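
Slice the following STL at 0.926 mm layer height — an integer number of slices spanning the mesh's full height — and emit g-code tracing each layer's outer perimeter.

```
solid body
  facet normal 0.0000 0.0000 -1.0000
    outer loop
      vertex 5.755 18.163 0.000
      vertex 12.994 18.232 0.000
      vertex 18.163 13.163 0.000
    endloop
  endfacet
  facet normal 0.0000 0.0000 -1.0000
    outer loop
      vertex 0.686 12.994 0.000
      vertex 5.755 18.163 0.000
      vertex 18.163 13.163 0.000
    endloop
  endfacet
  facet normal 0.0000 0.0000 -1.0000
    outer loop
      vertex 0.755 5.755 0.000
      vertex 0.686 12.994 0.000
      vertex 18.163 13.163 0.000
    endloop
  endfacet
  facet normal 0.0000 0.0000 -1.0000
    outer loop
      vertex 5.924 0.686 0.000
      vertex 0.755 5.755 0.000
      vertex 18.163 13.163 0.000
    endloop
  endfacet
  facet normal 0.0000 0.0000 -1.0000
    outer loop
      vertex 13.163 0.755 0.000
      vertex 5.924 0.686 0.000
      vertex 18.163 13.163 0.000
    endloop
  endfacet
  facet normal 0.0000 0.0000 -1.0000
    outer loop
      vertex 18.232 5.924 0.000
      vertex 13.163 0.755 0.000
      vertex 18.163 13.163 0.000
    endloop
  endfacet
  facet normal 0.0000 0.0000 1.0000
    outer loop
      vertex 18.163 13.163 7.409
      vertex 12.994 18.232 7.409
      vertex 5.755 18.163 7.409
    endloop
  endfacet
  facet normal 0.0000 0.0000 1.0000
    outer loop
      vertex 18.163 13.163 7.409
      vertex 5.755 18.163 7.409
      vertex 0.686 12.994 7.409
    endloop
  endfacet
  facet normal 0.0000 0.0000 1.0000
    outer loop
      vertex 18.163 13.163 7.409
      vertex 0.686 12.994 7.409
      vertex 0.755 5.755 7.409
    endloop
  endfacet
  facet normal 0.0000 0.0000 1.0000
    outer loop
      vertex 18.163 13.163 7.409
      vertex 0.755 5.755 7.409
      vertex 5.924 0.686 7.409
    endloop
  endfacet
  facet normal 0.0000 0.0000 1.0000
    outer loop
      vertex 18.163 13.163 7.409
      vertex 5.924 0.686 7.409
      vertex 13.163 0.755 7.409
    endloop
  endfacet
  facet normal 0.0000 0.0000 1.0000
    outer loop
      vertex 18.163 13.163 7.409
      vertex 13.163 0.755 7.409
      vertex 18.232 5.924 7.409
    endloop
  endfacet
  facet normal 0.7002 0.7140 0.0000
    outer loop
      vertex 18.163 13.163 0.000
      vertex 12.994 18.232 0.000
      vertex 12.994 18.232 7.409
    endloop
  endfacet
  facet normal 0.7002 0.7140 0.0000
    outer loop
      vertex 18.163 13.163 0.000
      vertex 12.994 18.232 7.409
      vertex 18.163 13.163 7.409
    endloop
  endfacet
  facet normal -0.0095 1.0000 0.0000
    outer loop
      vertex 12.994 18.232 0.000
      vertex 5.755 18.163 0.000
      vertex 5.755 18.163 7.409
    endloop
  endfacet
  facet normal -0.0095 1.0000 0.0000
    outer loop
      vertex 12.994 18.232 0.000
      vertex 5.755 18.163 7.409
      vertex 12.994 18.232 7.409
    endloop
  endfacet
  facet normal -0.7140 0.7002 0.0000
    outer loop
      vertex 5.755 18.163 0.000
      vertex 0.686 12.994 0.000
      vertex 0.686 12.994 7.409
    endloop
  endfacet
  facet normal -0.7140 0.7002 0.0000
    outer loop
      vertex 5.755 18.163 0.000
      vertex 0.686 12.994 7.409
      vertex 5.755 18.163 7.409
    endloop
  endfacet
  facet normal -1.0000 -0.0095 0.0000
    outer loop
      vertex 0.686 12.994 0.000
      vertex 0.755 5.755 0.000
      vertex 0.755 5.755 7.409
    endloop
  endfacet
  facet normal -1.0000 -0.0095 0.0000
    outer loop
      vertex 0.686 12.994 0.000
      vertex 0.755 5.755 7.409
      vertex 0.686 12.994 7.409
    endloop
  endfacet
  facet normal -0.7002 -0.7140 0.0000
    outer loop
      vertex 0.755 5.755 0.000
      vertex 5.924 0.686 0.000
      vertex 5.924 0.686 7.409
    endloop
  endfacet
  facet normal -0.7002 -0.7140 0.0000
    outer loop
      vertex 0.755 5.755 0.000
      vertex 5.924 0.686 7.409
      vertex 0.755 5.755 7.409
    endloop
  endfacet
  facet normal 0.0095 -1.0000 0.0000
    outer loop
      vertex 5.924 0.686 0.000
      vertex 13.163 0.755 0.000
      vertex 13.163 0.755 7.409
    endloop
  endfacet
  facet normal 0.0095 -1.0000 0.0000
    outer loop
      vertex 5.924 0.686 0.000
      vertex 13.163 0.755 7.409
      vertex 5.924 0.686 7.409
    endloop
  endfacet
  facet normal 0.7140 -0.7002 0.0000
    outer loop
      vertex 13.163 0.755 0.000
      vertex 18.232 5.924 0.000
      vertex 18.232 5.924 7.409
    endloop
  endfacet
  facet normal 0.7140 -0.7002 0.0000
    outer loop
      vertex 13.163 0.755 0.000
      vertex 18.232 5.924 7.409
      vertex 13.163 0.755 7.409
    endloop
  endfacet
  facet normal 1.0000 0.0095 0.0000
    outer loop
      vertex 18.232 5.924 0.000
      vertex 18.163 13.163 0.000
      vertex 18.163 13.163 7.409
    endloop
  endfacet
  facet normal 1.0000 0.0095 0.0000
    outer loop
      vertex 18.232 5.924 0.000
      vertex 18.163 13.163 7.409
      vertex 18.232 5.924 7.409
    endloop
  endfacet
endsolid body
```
; perimeter-only toolpath
G21 ; units = mm
G90 ; absolute positioning
G28 ; home
; layer 1
G0 Z0.926
G0 X18.163 Y13.163
G1 X12.994 Y18.232
G1 X5.755 Y18.163
G1 X0.686 Y12.994
G1 X0.755 Y5.755
G1 X5.924 Y0.686
G1 X13.163 Y0.755
G1 X18.232 Y5.924
G1 X18.163 Y13.163
; layer 2
G0 Z1.852
G0 X18.163 Y13.163
G1 X12.994 Y18.232
G1 X5.755 Y18.163
G1 X0.686 Y12.994
G1 X0.755 Y5.755
G1 X5.924 Y0.686
G1 X13.163 Y0.755
G1 X18.232 Y5.924
G1 X18.163 Y13.163
; layer 3
G0 Z2.778
G0 X18.163 Y13.163
G1 X12.994 Y18.232
G1 X5.755 Y18.163
G1 X0.686 Y12.994
G1 X0.755 Y5.755
G1 X5.924 Y0.686
G1 X13.163 Y0.755
G1 X18.232 Y5.924
G1 X18.163 Y13.163
; layer 4
G0 Z3.704
G0 X18.163 Y13.163
G1 X12.994 Y18.232
G1 X5.755 Y18.163
G1 X0.686 Y12.994
G1 X0.755 Y5.755
G1 X5.924 Y0.686
G1 X13.163 Y0.755
G1 X18.232 Y5.924
G1 X18.163 Y13.163
; layer 5
G0 Z4.631
G0 X18.163 Y13.163
G1 X12.994 Y18.232
G1 X5.755 Y18.163
G1 X0.686 Y12.994
G1 X0.755 Y5.755
G1 X5.924 Y0.686
G1 X13.163 Y0.755
G1 X18.232 Y5.924
G1 X18.163 Y13.163
; layer 6
G0 Z5.557
G0 X18.163 Y13.163
G1 X12.994 Y18.232
G1 X5.755 Y18.163
G1 X0.686 Y12.994
G1 X0.755 Y5.755
G1 X5.924 Y0.686
G1 X13.163 Y0.755
G1 X18.232 Y5.924
G1 X18.163 Y13.163
; layer 7
G0 Z6.483
G0 X18.163 Y13.163
G1 X12.994 Y18.232
G1 X5.755 Y18.163
G1 X0.686 Y12.994
G1 X0.755 Y5.755
G1 X5.924 Y0.686
G1 X13.163 Y0.755
G1 X18.232 Y5.924
G1 X18.163 Y13.163
; layer 8
G0 Z7.409
G0 X18.163 Y13.163
G1 X12.994 Y18.232
G1 X5.755 Y18.163
G1 X0.686 Y12.994
G1 X0.755 Y5.755
G1 X5.924 Y0.686
G1 X13.163 Y0.755
G1 X18.232 Y5.924
G1 X18.163 Y13.163
M2 ; end

The solid is a regular 8-sided prism (a cylinder approximated with 8 flat sides), circumscribed radius ≈ 9.46 mm, height ≈ 7.41 mm. Slicing at Δz = 0.926 mm — 8 equal slices spanning the solid's height, so layer i sits at z = i·h/8 — gives 8 non-empty perimeters. Each is a 8-segment closed polygon; G0 lifts to the layer z and rapids to the start vertex, then G1 traces the edges.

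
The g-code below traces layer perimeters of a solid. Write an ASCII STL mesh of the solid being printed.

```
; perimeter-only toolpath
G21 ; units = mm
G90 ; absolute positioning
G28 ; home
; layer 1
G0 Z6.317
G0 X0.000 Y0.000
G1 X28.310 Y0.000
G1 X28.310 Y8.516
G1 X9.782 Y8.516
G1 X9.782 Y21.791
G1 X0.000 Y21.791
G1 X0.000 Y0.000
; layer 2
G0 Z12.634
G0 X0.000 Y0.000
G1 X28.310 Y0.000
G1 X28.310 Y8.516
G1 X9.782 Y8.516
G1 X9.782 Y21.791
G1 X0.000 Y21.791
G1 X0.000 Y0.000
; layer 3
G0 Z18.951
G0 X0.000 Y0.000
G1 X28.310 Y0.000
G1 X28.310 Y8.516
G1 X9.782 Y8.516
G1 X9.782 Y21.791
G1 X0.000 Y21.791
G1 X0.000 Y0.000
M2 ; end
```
solid part
  facet normal 0.0000 0.0000 -1.0000
    outer loop
      vertex 28.310 8.516 0.000
      vertex 28.310 0.000 0.000
      vertex 0.000 0.000 0.000
    endloop
  endfacet
  facet normal 0.0000 0.0000 -1.0000
    outer loop
      vertex 9.782 8.516 0.000
      vertex 28.310 8.516 0.000
      vertex 0.000 0.000 0.000
    endloop
  endfacet
  facet normal 0.0000 0.0000 -1.0000
    outer loop
      vertex 9.782 21.791 0.000
      vertex 9.782 8.516 0.000
      vertex 0.000 0.000 0.000
    endloop
  endfacet
  facet normal 0.0000 0.0000 -1.0000
    outer loop
      vertex 0.000 21.791 0.000
      vertex 9.782 21.791 0.000
      vertex 0.000 0.000 0.000
    endloop
  endfacet
  facet normal 0.0000 0.0000 1.0000
    outer loop
      vertex 0.000 0.000 18.951
      vertex 28.310 0.000 18.951
      vertex 28.310 8.516 18.951
    endloop
  endfacet
  facet normal 0.0000 0.0000 1.0000
    outer loop
      vertex 0.000 0.000 18.951
      vertex 28.310 8.516 18.951
      vertex 9.782 8.516 18.951
    endloop
  endfacet
  facet normal 0.0000 0.0000 1.0000
    outer loop
      vertex 0.000 0.000 18.951
      vertex 9.782 8.516 18.951
      vertex 9.782 21.791 18.951
    endloop
  endfacet
  facet normal 0.0000 0.0000 1.0000
    outer loop
      vertex 0.000 0.000 18.951
      vertex 9.782 21.791 18.951
      vertex 0.000 21.791 18.951
    endloop
  endfacet
  facet normal 0.0000 -1.0000 0.0000
    outer loop
      vertex 0.000 0.000 0.000
      vertex 28.310 0.000 0.000
      vertex 28.310 0.000 18.951
    endloop
  endfacet
  facet normal 0.0000 -1.0000 0.0000
    outer loop
      vertex 0.000 0.000 0.000
      vertex 28.310 0.000 18.951
      vertex 0.000 0.000 18.951
    endloop
  endfacet
  facet normal 1.0000 0.0000 0.0000
    outer loop
      vertex 28.310 0.000 0.000
      vertex 28.310 8.516 0.000
      vertex 28.310 8.516 18.951
    endloop
  endfacet
  facet normal 1.0000 0.0000 0.0000
    outer loop
      vertex 28.310 0.000 0.000
      vertex 28.310 8.516 18.951
      vertex 28.310 0.000 18.951
    endloop
  endfacet
  facet normal 0.0000 1.0000 0.0000
    outer loop
      vertex 28.310 8.516 0.000
      vertex 9.782 8.516 0.000
      vertex 9.782 8.516 18.951
    endloop
  endfacet
  facet normal 0.0000 1.0000 0.0000
    outer loop
      vertex 28.310 8.516 0.000
      vertex 9.782 8.516 18.951
      vertex 28.310 8.516 18.951
    endloop
  endfacet
  facet normal 1.0000 0.0000 0.0000
    outer loop
      vertex 9.782 8.516 0.000
      vertex 9.782 21.791 0.000
      vertex 9.782 21.791 18.951
    endloop
  endfacet
  facet normal 1.0000 0.0000 0.0000
    outer loop
      vertex 9.782 8.516 0.000
      vertex 9.782 21.791 18.951
      vertex 9.782 8.516 18.951
    endloop
  endfacet
  facet normal 0.0000 1.0000 0.0000
    outer loop
      vertex 9.782 21.791 0.000
      vertex 0.000 21.791 0.000
      vertex 0.000 21.791 18.951
    endloop
  endfacet
  facet normal 0.0000 1.0000 0.0000
    outer loop
      vertex 9.782 21.791 0.000
      vertex 0.000 21.791 18.951
      vertex 9.782 21.791 18.951
    endloop
  endfacet
  facet normal -1.0000 0.0000 0.0000
    outer loop
      vertex 0.000 21.791 0.000
      vertex 0.000 0.000 0.000
      vertex 0.000 0.000 18.951
    endloop
  endfacet
  facet normal -1.0000 0.0000 0.0000
    outer loop
      vertex 0.000 21.791 0.000
      vertex 0.000 0.000 18.951
      vertex 0.000 21.791 18.951
    endloop
  endfacet
endsolid part

The G0 Z moves step by Δz≈6.317 mm. Every layer's G1 loop is the same polygon, so the solid is a straight extrusion of it from z=0 to z≈19. Closing with flat bottom and top caps and triangulating gives 20 facets — an L-shaped prism: outer 28.3 × 21.8 mm, arm thicknesses ≈ 8.52 mm (horizontal) and 9.78 mm (vertical), extruded 19 mm in z.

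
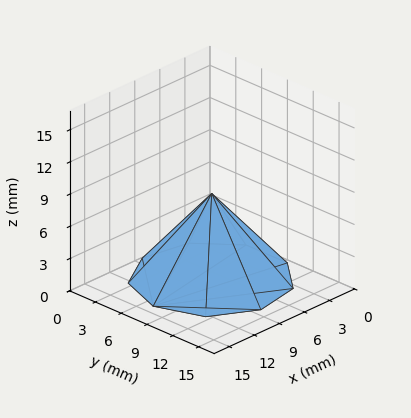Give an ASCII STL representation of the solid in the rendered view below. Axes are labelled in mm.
Reading the render: the shape is a regular 9-sided pyramid, base circumscribed radius ≈ 7 mm, apex at z ≈ 8 mm (dimensions read to the nearest mm from the axis ticks). For the STL, each face is triangulated and given an outward normal.

solid part
  facet normal 0.0000 0.0000 -1.0000
    outer loop
      vertex 8.216 13.894 0.000
      vertex 12.362 11.500 0.000
      vertex 14.000 7.000 0.000
    endloop
  endfacet
  facet normal 0.0000 0.0000 -1.0000
    outer loop
      vertex 3.500 13.062 0.000
      vertex 8.216 13.894 0.000
      vertex 14.000 7.000 0.000
    endloop
  endfacet
  facet normal 0.0000 0.0000 -1.0000
    outer loop
      vertex 0.422 9.394 0.000
      vertex 3.500 13.062 0.000
      vertex 14.000 7.000 0.000
    endloop
  endfacet
  facet normal 0.0000 0.0000 -1.0000
    outer loop
      vertex 0.422 4.606 0.000
      vertex 0.422 9.394 0.000
      vertex 14.000 7.000 0.000
    endloop
  endfacet
  facet normal 0.0000 0.0000 -1.0000
    outer loop
      vertex 3.500 0.938 0.000
      vertex 0.422 4.606 0.000
      vertex 14.000 7.000 0.000
    endloop
  endfacet
  facet normal 0.0000 0.0000 -1.0000
    outer loop
      vertex 8.216 0.106 0.000
      vertex 3.500 0.938 0.000
      vertex 14.000 7.000 0.000
    endloop
  endfacet
  facet normal 0.0000 0.0000 -1.0000
    outer loop
      vertex 12.362 2.500 0.000
      vertex 8.216 0.106 0.000
      vertex 14.000 7.000 0.000
    endloop
  endfacet
  facet normal 0.7258 0.2642 0.6351
    outer loop
      vertex 14.000 7.000 0.000
      vertex 12.362 11.500 0.000
      vertex 7.000 7.000 8.000
    endloop
  endfacet
  facet normal 0.3862 0.6689 0.6351
    outer loop
      vertex 12.362 11.500 0.000
      vertex 8.216 13.894 0.000
      vertex 7.000 7.000 8.000
    endloop
  endfacet
  facet normal -0.1342 0.7607 0.6351
    outer loop
      vertex 8.216 13.894 0.000
      vertex 3.500 13.062 0.000
      vertex 7.000 7.000 8.000
    endloop
  endfacet
  facet normal -0.5917 0.4965 0.6351
    outer loop
      vertex 3.500 13.062 0.000
      vertex 0.422 9.394 0.000
      vertex 7.000 7.000 8.000
    endloop
  endfacet
  facet normal -0.7724 0.0000 0.6351
    outer loop
      vertex 0.422 9.394 0.000
      vertex 0.422 4.606 0.000
      vertex 7.000 7.000 8.000
    endloop
  endfacet
  facet normal -0.5917 -0.4965 0.6351
    outer loop
      vertex 0.422 4.606 0.000
      vertex 3.500 0.938 0.000
      vertex 7.000 7.000 8.000
    endloop
  endfacet
  facet normal -0.1342 -0.7607 0.6351
    outer loop
      vertex 3.500 0.938 0.000
      vertex 8.216 0.106 0.000
      vertex 7.000 7.000 8.000
    endloop
  endfacet
  facet normal 0.3862 -0.6689 0.6351
    outer loop
      vertex 8.216 0.106 0.000
      vertex 12.362 2.500 0.000
      vertex 7.000 7.000 8.000
    endloop
  endfacet
  facet normal 0.7258 -0.2642 0.6351
    outer loop
      vertex 12.362 2.500 0.000
      vertex 14.000 7.000 0.000
      vertex 7.000 7.000 8.000
    endloop
  endfacet
endsolid part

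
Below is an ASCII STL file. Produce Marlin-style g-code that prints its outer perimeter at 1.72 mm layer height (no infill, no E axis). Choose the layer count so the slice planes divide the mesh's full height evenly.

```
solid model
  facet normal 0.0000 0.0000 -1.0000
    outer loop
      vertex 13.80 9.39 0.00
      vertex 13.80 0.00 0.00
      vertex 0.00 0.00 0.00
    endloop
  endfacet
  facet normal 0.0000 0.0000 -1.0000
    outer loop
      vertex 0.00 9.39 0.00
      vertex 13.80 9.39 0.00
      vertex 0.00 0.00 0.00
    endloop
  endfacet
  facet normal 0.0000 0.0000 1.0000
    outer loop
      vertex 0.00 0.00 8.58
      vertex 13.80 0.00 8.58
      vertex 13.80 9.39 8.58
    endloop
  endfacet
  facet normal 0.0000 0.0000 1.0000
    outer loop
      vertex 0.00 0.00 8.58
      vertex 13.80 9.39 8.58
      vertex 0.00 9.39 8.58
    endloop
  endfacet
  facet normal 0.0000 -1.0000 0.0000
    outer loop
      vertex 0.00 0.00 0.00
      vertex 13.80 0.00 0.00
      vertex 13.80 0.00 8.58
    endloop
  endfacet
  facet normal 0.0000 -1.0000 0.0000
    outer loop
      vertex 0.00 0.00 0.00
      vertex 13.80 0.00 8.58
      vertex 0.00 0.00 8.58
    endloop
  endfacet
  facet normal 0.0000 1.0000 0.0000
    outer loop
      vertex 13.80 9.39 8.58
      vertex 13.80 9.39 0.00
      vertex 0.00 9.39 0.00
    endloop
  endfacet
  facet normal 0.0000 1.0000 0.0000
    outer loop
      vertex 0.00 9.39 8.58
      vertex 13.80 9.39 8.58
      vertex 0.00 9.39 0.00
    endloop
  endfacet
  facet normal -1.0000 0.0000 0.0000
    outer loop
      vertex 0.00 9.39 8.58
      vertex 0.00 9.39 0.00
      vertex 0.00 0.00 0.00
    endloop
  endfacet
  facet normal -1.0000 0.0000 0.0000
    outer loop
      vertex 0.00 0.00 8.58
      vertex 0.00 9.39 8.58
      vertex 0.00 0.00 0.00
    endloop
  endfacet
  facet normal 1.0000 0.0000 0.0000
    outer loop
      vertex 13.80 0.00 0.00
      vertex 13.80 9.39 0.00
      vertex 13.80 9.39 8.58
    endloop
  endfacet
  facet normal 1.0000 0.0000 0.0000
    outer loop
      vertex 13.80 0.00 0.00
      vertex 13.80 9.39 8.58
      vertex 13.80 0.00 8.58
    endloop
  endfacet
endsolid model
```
; perimeter-only toolpath
G21 ; units = mm
G90 ; absolute positioning
G28 ; home
; layer 1
G0 Z1.72
G0 X0.00 Y0.00
G1 X13.80 Y0.00
G1 X13.80 Y9.39
G1 X0.00 Y9.39
G1 X0.00 Y0.00
; layer 2
G0 Z3.43
G0 X0.00 Y0.00
G1 X13.80 Y0.00
G1 X13.80 Y9.39
G1 X0.00 Y9.39
G1 X0.00 Y0.00
; layer 3
G0 Z5.15
G0 X0.00 Y0.00
G1 X13.80 Y0.00
G1 X13.80 Y9.39
G1 X0.00 Y9.39
G1 X0.00 Y0.00
; layer 4
G0 Z6.86
G0 X0.00 Y0.00
G1 X13.80 Y0.00
G1 X13.80 Y9.39
G1 X0.00 Y9.39
G1 X0.00 Y0.00
; layer 5
G0 Z8.58
G0 X0.00 Y0.00
G1 X13.80 Y0.00
G1 X13.80 Y9.39
G1 X0.00 Y9.39
G1 X0.00 Y0.00
M2 ; end

The solid is a rectangular box, roughly 13.8 × 9.39 mm footprint and 8.58 mm tall. Slicing at Δz = 1.72 mm — 5 equal slices spanning the solid's height, so layer i sits at z = i·h/5 — gives 5 non-empty perimeters. Each is a 4-segment closed polygon; G0 lifts to the layer z and rapids to the start vertex, then G1 traces the edges.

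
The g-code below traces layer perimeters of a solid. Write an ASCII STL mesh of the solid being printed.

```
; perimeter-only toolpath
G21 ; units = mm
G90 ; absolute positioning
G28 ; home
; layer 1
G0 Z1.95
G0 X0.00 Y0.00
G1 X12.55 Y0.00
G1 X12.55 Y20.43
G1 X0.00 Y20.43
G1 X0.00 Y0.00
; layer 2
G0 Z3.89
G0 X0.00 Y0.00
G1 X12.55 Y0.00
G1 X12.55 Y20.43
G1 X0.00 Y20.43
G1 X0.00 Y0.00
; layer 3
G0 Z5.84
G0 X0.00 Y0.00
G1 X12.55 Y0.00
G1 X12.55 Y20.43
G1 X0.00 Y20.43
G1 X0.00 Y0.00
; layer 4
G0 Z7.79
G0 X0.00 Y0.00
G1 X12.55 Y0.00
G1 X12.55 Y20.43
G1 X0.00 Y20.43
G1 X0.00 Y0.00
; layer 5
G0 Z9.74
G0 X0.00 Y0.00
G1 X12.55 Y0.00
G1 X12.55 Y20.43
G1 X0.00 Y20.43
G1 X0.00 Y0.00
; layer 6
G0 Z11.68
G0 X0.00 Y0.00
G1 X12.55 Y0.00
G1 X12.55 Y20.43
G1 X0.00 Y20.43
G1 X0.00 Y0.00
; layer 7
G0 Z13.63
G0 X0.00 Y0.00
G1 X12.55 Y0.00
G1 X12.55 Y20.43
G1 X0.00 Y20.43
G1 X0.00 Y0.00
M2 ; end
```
solid part
  facet normal 0.0000 0.0000 -1.0000
    outer loop
      vertex 12.55 20.43 0.00
      vertex 12.55 0.00 0.00
      vertex 0.00 0.00 0.00
    endloop
  endfacet
  facet normal 0.0000 0.0000 -1.0000
    outer loop
      vertex 0.00 20.43 0.00
      vertex 12.55 20.43 0.00
      vertex 0.00 0.00 0.00
    endloop
  endfacet
  facet normal 0.0000 0.0000 1.0000
    outer loop
      vertex 0.00 0.00 13.63
      vertex 12.55 0.00 13.63
      vertex 12.55 20.43 13.63
    endloop
  endfacet
  facet normal 0.0000 0.0000 1.0000
    outer loop
      vertex 0.00 0.00 13.63
      vertex 12.55 20.43 13.63
      vertex 0.00 20.43 13.63
    endloop
  endfacet
  facet normal 0.0000 -1.0000 0.0000
    outer loop
      vertex 0.00 0.00 0.00
      vertex 12.55 0.00 0.00
      vertex 12.55 0.00 13.63
    endloop
  endfacet
  facet normal 0.0000 -1.0000 0.0000
    outer loop
      vertex 0.00 0.00 0.00
      vertex 12.55 0.00 13.63
      vertex 0.00 0.00 13.63
    endloop
  endfacet
  facet normal 0.0000 1.0000 0.0000
    outer loop
      vertex 12.55 20.43 13.63
      vertex 12.55 20.43 0.00
      vertex 0.00 20.43 0.00
    endloop
  endfacet
  facet normal 0.0000 1.0000 0.0000
    outer loop
      vertex 0.00 20.43 13.63
      vertex 12.55 20.43 13.63
      vertex 0.00 20.43 0.00
    endloop
  endfacet
  facet normal -1.0000 0.0000 0.0000
    outer loop
      vertex 0.00 20.43 13.63
      vertex 0.00 20.43 0.00
      vertex 0.00 0.00 0.00
    endloop
  endfacet
  facet normal -1.0000 0.0000 0.0000
    outer loop
      vertex 0.00 0.00 13.63
      vertex 0.00 20.43 13.63
      vertex 0.00 0.00 0.00
    endloop
  endfacet
  facet normal 1.0000 0.0000 0.0000
    outer loop
      vertex 12.55 0.00 0.00
      vertex 12.55 20.43 0.00
      vertex 12.55 20.43 13.63
    endloop
  endfacet
  facet normal 1.0000 0.0000 0.0000
    outer loop
      vertex 12.55 0.00 0.00
      vertex 12.55 20.43 13.63
      vertex 12.55 0.00 13.63
    endloop
  endfacet
endsolid part

The G0 Z moves step by Δz≈1.95 mm. Every layer's G1 loop is the same polygon, so the solid is a straight extrusion of it from z=0 to z≈13.6. Closing with flat bottom and top caps and triangulating gives 12 facets — a rectangular box, roughly 12.6 × 20.4 mm footprint and 13.6 mm tall.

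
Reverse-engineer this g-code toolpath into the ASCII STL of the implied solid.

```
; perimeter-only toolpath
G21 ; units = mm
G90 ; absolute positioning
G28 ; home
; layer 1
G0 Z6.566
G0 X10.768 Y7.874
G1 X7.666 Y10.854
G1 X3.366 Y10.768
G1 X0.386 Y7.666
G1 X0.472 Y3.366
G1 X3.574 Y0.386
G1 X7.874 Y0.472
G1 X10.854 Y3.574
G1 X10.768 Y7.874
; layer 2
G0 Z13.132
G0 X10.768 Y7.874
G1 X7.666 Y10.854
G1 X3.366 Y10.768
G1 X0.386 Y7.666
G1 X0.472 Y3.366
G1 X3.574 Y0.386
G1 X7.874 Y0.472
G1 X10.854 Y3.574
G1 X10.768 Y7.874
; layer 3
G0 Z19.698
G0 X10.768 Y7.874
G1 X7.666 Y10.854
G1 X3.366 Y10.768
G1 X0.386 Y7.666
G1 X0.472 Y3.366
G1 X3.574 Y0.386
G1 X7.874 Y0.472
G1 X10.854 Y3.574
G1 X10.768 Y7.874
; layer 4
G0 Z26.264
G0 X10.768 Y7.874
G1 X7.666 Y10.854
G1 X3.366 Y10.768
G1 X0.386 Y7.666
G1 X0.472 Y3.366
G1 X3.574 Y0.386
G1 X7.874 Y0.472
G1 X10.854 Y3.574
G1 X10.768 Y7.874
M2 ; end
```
solid part
  facet normal 0.0000 0.0000 -1.0000
    outer loop
      vertex 3.366 10.768 0.000
      vertex 7.666 10.854 0.000
      vertex 10.768 7.874 0.000
    endloop
  endfacet
  facet normal 0.0000 0.0000 -1.0000
    outer loop
      vertex 0.386 7.666 0.000
      vertex 3.366 10.768 0.000
      vertex 10.768 7.874 0.000
    endloop
  endfacet
  facet normal 0.0000 0.0000 -1.0000
    outer loop
      vertex 0.472 3.366 0.000
      vertex 0.386 7.666 0.000
      vertex 10.768 7.874 0.000
    endloop
  endfacet
  facet normal 0.0000 0.0000 -1.0000
    outer loop
      vertex 3.574 0.386 0.000
      vertex 0.472 3.366 0.000
      vertex 10.768 7.874 0.000
    endloop
  endfacet
  facet normal 0.0000 0.0000 -1.0000
    outer loop
      vertex 7.874 0.472 0.000
      vertex 3.574 0.386 0.000
      vertex 10.768 7.874 0.000
    endloop
  endfacet
  facet normal 0.0000 0.0000 -1.0000
    outer loop
      vertex 10.854 3.574 0.000
      vertex 7.874 0.472 0.000
      vertex 10.768 7.874 0.000
    endloop
  endfacet
  facet normal 0.0000 0.0000 1.0000
    outer loop
      vertex 10.768 7.874 26.264
      vertex 7.666 10.854 26.264
      vertex 3.366 10.768 26.264
    endloop
  endfacet
  facet normal 0.0000 0.0000 1.0000
    outer loop
      vertex 10.768 7.874 26.264
      vertex 3.366 10.768 26.264
      vertex 0.386 7.666 26.264
    endloop
  endfacet
  facet normal 0.0000 0.0000 1.0000
    outer loop
      vertex 10.768 7.874 26.264
      vertex 0.386 7.666 26.264
      vertex 0.472 3.366 26.264
    endloop
  endfacet
  facet normal 0.0000 0.0000 1.0000
    outer loop
      vertex 10.768 7.874 26.264
      vertex 0.472 3.366 26.264
      vertex 3.574 0.386 26.264
    endloop
  endfacet
  facet normal 0.0000 0.0000 1.0000
    outer loop
      vertex 10.768 7.874 26.264
      vertex 3.574 0.386 26.264
      vertex 7.874 0.472 26.264
    endloop
  endfacet
  facet normal 0.0000 0.0000 1.0000
    outer loop
      vertex 10.768 7.874 26.264
      vertex 7.874 0.472 26.264
      vertex 10.854 3.574 26.264
    endloop
  endfacet
  facet normal 0.6928 0.7211 0.0000
    outer loop
      vertex 10.768 7.874 0.000
      vertex 7.666 10.854 0.000
      vertex 7.666 10.854 26.264
    endloop
  endfacet
  facet normal 0.6928 0.7211 0.0000
    outer loop
      vertex 10.768 7.874 0.000
      vertex 7.666 10.854 26.264
      vertex 10.768 7.874 26.264
    endloop
  endfacet
  facet normal -0.0200 0.9998 0.0000
    outer loop
      vertex 7.666 10.854 0.000
      vertex 3.366 10.768 0.000
      vertex 3.366 10.768 26.264
    endloop
  endfacet
  facet normal -0.0200 0.9998 0.0000
    outer loop
      vertex 7.666 10.854 0.000
      vertex 3.366 10.768 26.264
      vertex 7.666 10.854 26.264
    endloop
  endfacet
  facet normal -0.7211 0.6928 0.0000
    outer loop
      vertex 3.366 10.768 0.000
      vertex 0.386 7.666 0.000
      vertex 0.386 7.666 26.264
    endloop
  endfacet
  facet normal -0.7211 0.6928 0.0000
    outer loop
      vertex 3.366 10.768 0.000
      vertex 0.386 7.666 26.264
      vertex 3.366 10.768 26.264
    endloop
  endfacet
  facet normal -0.9998 -0.0200 0.0000
    outer loop
      vertex 0.386 7.666 0.000
      vertex 0.472 3.366 0.000
      vertex 0.472 3.366 26.264
    endloop
  endfacet
  facet normal -0.9998 -0.0200 0.0000
    outer loop
      vertex 0.386 7.666 0.000
      vertex 0.472 3.366 26.264
      vertex 0.386 7.666 26.264
    endloop
  endfacet
  facet normal -0.6928 -0.7211 0.0000
    outer loop
      vertex 0.472 3.366 0.000
      vertex 3.574 0.386 0.000
      vertex 3.574 0.386 26.264
    endloop
  endfacet
  facet normal -0.6928 -0.7211 0.0000
    outer loop
      vertex 0.472 3.366 0.000
      vertex 3.574 0.386 26.264
      vertex 0.472 3.366 26.264
    endloop
  endfacet
  facet normal 0.0200 -0.9998 0.0000
    outer loop
      vertex 3.574 0.386 0.000
      vertex 7.874 0.472 0.000
      vertex 7.874 0.472 26.264
    endloop
  endfacet
  facet normal 0.0200 -0.9998 0.0000
    outer loop
      vertex 3.574 0.386 0.000
      vertex 7.874 0.472 26.264
      vertex 3.574 0.386 26.264
    endloop
  endfacet
  facet normal 0.7211 -0.6928 0.0000
    outer loop
      vertex 7.874 0.472 0.000
      vertex 10.854 3.574 0.000
      vertex 10.854 3.574 26.264
    endloop
  endfacet
  facet normal 0.7211 -0.6928 0.0000
    outer loop
      vertex 7.874 0.472 0.000
      vertex 10.854 3.574 26.264
      vertex 7.874 0.472 26.264
    endloop
  endfacet
  facet normal 0.9998 0.0200 0.0000
    outer loop
      vertex 10.854 3.574 0.000
      vertex 10.768 7.874 0.000
      vertex 10.768 7.874 26.264
    endloop
  endfacet
  facet normal 0.9998 0.0200 0.0000
    outer loop
      vertex 10.854 3.574 0.000
      vertex 10.768 7.874 26.264
      vertex 10.854 3.574 26.264
    endloop
  endfacet
endsolid part

The G0 Z moves step by Δz≈6.566 mm. Every layer's G1 loop is the same polygon, so the solid is a straight extrusion of it from z=0 to z≈26.3. Closing with flat bottom and top caps and triangulating gives 28 facets — a regular 8-sided prism (a cylinder approximated with 8 flat sides), circumscribed radius ≈ 5.62 mm, height ≈ 26.3 mm.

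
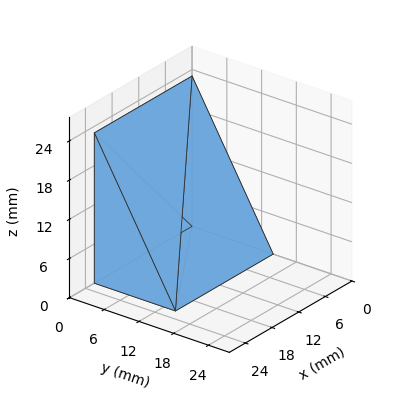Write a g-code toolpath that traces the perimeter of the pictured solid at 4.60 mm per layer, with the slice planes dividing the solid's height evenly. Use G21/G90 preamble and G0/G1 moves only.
Reading the render: the shape is a wedge (ramp): 22 × 14 mm base, rising to 23 mm along the y=0 edge and sloping linearly to z=0 at y=14 (dimensions read to the nearest mm from the axis ticks). For the g-code, the solid's height is divided into equal slices at the stated Δz and each level perimeter traced with G1 moves after a G0 lift.

; perimeter-only toolpath
G21 ; units = mm
G90 ; absolute positioning
G28 ; home
; layer 1
G0 Z4.60
G0 X0.00 Y0.00
G1 X22.00 Y0.00
G1 X22.00 Y11.20
G1 X0.00 Y11.20
G1 X0.00 Y0.00
; layer 2
G0 Z9.20
G0 X0.00 Y0.00
G1 X22.00 Y0.00
G1 X22.00 Y8.40
G1 X0.00 Y8.40
G1 X0.00 Y0.00
; layer 3
G0 Z13.80
G0 X0.00 Y0.00
G1 X22.00 Y0.00
G1 X22.00 Y5.60
G1 X0.00 Y5.60
G1 X0.00 Y0.00
; layer 4
G0 Z18.40
G0 X0.00 Y0.00
G1 X22.00 Y0.00
G1 X22.00 Y2.80
G1 X0.00 Y2.80
G1 X0.00 Y0.00
M2 ; end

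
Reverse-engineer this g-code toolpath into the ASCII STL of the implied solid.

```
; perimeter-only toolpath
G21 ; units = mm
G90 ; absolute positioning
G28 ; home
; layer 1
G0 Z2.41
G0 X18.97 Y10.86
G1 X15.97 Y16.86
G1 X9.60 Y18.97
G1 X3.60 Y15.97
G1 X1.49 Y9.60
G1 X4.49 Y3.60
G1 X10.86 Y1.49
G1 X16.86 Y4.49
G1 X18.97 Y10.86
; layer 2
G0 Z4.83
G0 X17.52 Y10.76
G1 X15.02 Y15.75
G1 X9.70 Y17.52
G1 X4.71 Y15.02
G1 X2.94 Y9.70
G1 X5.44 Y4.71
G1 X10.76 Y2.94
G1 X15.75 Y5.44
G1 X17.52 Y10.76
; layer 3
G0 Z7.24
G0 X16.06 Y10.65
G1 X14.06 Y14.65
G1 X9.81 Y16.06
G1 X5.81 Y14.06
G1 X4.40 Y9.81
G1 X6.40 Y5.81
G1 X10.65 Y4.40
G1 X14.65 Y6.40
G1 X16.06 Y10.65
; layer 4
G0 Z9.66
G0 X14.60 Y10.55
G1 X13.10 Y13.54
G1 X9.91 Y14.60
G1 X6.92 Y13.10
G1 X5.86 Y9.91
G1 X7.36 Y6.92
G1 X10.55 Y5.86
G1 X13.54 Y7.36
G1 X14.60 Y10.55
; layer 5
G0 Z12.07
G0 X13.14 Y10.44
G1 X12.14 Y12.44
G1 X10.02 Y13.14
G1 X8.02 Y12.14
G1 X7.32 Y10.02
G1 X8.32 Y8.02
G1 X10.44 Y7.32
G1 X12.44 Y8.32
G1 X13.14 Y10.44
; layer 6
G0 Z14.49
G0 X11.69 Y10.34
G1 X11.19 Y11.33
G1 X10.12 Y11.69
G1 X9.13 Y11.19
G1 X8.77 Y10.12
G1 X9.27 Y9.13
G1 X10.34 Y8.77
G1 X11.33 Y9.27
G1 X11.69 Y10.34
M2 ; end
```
solid part
  facet normal 0.0000 0.0000 -1.0000
    outer loop
      vertex 9.49 20.43 0.00
      vertex 16.93 17.96 0.00
      vertex 20.43 10.97 0.00
    endloop
  endfacet
  facet normal 0.0000 0.0000 -1.0000
    outer loop
      vertex 2.50 16.93 0.00
      vertex 9.49 20.43 0.00
      vertex 20.43 10.97 0.00
    endloop
  endfacet
  facet normal 0.0000 0.0000 -1.0000
    outer loop
      vertex 0.03 9.49 0.00
      vertex 2.50 16.93 0.00
      vertex 20.43 10.97 0.00
    endloop
  endfacet
  facet normal 0.0000 0.0000 -1.0000
    outer loop
      vertex 3.53 2.50 0.00
      vertex 0.03 9.49 0.00
      vertex 20.43 10.97 0.00
    endloop
  endfacet
  facet normal 0.0000 0.0000 -1.0000
    outer loop
      vertex 10.97 0.03 0.00
      vertex 3.53 2.50 0.00
      vertex 20.43 10.97 0.00
    endloop
  endfacet
  facet normal 0.0000 0.0000 -1.0000
    outer loop
      vertex 17.96 3.53 0.00
      vertex 10.97 0.03 0.00
      vertex 20.43 10.97 0.00
    endloop
  endfacet
  facet normal 0.7804 0.3908 0.4881
    outer loop
      vertex 20.43 10.97 0.00
      vertex 16.93 17.96 0.00
      vertex 10.23 10.23 16.90
    endloop
  endfacet
  facet normal 0.2750 0.8284 0.4879
    outer loop
      vertex 16.93 17.96 0.00
      vertex 9.49 20.43 0.00
      vertex 10.23 10.23 16.90
    endloop
  endfacet
  facet normal -0.3908 0.7804 0.4881
    outer loop
      vertex 9.49 20.43 0.00
      vertex 2.50 16.93 0.00
      vertex 10.23 10.23 16.90
    endloop
  endfacet
  facet normal -0.8284 0.2750 0.4879
    outer loop
      vertex 2.50 16.93 0.00
      vertex 0.03 9.49 0.00
      vertex 10.23 10.23 16.90
    endloop
  endfacet
  facet normal -0.7804 -0.3908 0.4881
    outer loop
      vertex 0.03 9.49 0.00
      vertex 3.53 2.50 0.00
      vertex 10.23 10.23 16.90
    endloop
  endfacet
  facet normal -0.2750 -0.8284 0.4879
    outer loop
      vertex 3.53 2.50 0.00
      vertex 10.97 0.03 0.00
      vertex 10.23 10.23 16.90
    endloop
  endfacet
  facet normal 0.3908 -0.7804 0.4881
    outer loop
      vertex 10.97 0.03 0.00
      vertex 17.96 3.53 0.00
      vertex 10.23 10.23 16.90
    endloop
  endfacet
  facet normal 0.8284 -0.2750 0.4879
    outer loop
      vertex 17.96 3.53 0.00
      vertex 20.43 10.97 0.00
      vertex 10.23 10.23 16.90
    endloop
  endfacet
endsolid part

The G0 Z moves step by Δz≈2.41 mm. The G1 loops shrink linearly with z, so the solid tapers from its base footprint up to z≈16.9. Closing with a flat bottom cap and the tapered top and triangulating gives 14 facets — a regular 8-sided pyramid, base circumscribed radius ≈ 10.2 mm, apex at z ≈ 16.9 mm.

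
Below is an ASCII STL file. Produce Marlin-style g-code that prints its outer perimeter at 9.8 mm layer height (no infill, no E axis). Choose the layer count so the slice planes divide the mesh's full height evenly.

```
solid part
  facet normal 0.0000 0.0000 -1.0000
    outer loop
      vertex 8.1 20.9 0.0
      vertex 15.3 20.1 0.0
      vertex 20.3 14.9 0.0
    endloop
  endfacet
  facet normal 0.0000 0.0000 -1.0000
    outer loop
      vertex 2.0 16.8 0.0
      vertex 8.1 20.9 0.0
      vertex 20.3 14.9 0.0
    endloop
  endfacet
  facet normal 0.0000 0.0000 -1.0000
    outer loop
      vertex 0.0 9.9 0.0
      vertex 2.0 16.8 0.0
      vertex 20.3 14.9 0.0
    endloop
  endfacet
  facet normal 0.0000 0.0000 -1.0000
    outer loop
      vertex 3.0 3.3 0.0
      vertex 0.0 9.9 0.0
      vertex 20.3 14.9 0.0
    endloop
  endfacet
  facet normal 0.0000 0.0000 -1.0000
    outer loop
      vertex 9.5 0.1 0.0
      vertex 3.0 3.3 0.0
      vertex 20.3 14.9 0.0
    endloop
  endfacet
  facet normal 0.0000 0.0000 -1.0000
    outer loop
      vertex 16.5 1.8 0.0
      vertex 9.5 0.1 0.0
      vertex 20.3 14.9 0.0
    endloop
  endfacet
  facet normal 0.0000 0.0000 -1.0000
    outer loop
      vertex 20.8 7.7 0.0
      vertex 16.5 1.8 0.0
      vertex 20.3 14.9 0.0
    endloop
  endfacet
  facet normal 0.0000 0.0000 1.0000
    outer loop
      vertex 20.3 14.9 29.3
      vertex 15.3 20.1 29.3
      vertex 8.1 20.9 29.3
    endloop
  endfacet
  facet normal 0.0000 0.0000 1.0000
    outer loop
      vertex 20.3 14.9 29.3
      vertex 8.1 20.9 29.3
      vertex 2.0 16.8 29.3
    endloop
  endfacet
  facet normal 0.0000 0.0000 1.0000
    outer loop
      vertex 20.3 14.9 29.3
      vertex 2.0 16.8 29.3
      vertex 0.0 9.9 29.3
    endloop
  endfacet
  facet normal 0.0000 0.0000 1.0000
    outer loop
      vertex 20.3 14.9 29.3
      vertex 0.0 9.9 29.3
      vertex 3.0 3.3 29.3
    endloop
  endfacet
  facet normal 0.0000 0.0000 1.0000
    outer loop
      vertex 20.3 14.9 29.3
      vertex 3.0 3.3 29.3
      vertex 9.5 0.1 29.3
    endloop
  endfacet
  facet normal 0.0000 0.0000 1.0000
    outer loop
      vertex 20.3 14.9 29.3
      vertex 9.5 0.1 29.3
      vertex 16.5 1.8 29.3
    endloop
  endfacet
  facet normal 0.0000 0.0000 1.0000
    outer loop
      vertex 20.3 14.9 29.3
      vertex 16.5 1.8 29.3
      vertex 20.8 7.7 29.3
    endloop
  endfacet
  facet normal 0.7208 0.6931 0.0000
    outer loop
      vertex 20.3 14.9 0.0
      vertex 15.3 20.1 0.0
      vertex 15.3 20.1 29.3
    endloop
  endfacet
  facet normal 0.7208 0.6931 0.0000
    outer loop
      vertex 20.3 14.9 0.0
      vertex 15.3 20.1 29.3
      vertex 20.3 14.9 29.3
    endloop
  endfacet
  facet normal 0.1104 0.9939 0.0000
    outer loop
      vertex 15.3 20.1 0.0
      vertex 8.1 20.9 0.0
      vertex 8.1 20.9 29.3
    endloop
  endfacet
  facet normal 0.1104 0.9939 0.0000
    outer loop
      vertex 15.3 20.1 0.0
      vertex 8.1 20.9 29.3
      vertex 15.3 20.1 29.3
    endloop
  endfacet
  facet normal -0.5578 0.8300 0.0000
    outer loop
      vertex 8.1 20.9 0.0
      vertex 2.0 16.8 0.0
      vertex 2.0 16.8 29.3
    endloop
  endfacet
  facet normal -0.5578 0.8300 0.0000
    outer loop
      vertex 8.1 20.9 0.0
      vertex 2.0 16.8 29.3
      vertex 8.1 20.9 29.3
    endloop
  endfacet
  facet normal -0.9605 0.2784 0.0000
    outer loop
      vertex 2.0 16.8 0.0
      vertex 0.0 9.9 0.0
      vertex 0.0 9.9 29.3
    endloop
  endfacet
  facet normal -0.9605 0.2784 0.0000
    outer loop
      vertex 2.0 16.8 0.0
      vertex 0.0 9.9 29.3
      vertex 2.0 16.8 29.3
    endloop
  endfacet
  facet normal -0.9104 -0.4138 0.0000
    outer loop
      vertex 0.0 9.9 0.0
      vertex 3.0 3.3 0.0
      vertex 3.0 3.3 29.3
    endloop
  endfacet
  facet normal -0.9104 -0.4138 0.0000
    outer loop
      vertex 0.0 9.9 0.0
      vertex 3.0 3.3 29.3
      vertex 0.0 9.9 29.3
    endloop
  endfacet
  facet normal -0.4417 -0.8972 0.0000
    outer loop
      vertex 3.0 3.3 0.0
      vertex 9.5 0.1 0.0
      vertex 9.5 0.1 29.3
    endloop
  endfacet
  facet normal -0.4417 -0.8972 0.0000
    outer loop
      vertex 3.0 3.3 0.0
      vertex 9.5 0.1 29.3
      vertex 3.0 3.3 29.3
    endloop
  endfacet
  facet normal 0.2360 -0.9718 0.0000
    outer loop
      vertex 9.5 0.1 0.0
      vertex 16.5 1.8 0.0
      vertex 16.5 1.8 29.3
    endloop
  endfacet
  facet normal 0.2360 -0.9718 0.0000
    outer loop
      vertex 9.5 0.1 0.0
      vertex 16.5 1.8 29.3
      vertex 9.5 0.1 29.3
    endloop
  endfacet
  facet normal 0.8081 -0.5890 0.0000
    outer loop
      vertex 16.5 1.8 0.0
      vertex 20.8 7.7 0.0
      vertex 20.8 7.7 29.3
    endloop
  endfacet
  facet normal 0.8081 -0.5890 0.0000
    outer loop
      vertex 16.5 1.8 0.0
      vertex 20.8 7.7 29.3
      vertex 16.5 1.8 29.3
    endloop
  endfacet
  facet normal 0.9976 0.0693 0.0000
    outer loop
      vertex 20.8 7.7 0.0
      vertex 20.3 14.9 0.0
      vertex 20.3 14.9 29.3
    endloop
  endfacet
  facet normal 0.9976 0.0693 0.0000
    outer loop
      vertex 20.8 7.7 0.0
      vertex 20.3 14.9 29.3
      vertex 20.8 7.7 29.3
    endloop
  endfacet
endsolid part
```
; perimeter-only toolpath
G21 ; units = mm
G90 ; absolute positioning
G28 ; home
; layer 1
G0 Z9.8
G0 X20.3 Y14.9
G1 X15.3 Y20.1
G1 X8.1 Y20.9
G1 X2.0 Y16.8
G1 X0.0 Y9.9
G1 X3.0 Y3.3
G1 X9.5 Y0.1
G1 X16.5 Y1.8
G1 X20.8 Y7.7
G1 X20.3 Y14.9
; layer 2
G0 Z19.5
G0 X20.3 Y14.9
G1 X15.3 Y20.1
G1 X8.1 Y20.9
G1 X2.0 Y16.8
G1 X0.0 Y9.9
G1 X3.0 Y3.3
G1 X9.5 Y0.1
G1 X16.5 Y1.8
G1 X20.8 Y7.7
G1 X20.3 Y14.9
; layer 3
G0 Z29.3
G0 X20.3 Y14.9
G1 X15.3 Y20.1
G1 X8.1 Y20.9
G1 X2.0 Y16.8
G1 X0.0 Y9.9
G1 X3.0 Y3.3
G1 X9.5 Y0.1
G1 X16.5 Y1.8
G1 X20.8 Y7.7
G1 X20.3 Y14.9
M2 ; end

The solid is a regular 9-sided prism (a cylinder approximated with 9 flat sides), circumscribed radius ≈ 10.6 mm, height ≈ 29.3 mm. Slicing at Δz = 9.8 mm — 3 equal slices spanning the solid's height, so layer i sits at z = i·h/3 — gives 3 non-empty perimeters. Each is a 9-segment closed polygon; G0 lifts to the layer z and rapids to the start vertex, then G1 traces the edges.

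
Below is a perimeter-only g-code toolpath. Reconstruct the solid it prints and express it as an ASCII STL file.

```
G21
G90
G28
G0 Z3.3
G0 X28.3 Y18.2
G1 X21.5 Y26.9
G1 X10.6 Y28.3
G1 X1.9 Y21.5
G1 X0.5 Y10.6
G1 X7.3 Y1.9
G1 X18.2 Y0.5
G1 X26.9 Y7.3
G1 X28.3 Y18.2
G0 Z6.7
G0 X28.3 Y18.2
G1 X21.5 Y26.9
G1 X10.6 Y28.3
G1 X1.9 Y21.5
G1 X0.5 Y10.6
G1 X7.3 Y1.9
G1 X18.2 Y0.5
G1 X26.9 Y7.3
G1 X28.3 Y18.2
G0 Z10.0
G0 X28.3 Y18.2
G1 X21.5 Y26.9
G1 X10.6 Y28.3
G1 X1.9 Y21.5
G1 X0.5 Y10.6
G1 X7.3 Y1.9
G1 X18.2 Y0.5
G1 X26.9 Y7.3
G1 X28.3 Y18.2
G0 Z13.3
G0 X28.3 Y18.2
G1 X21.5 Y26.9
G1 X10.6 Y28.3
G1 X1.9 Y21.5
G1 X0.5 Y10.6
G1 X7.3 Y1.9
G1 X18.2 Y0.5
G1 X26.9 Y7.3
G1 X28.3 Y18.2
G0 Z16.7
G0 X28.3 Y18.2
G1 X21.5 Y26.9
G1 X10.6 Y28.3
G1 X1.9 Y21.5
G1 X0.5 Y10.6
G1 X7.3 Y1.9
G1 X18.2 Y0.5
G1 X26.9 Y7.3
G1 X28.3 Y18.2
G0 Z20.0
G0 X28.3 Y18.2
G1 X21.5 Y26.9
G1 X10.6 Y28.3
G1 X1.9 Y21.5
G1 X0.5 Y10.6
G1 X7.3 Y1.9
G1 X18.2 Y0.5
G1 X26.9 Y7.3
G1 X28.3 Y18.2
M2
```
solid part
  facet normal 0.0000 0.0000 -1.0000
    outer loop
      vertex 10.6 28.3 0.0
      vertex 21.5 26.9 0.0
      vertex 28.3 18.2 0.0
    endloop
  endfacet
  facet normal 0.0000 0.0000 -1.0000
    outer loop
      vertex 1.9 21.5 0.0
      vertex 10.6 28.3 0.0
      vertex 28.3 18.2 0.0
    endloop
  endfacet
  facet normal 0.0000 0.0000 -1.0000
    outer loop
      vertex 0.5 10.6 0.0
      vertex 1.9 21.5 0.0
      vertex 28.3 18.2 0.0
    endloop
  endfacet
  facet normal 0.0000 0.0000 -1.0000
    outer loop
      vertex 7.3 1.9 0.0
      vertex 0.5 10.6 0.0
      vertex 28.3 18.2 0.0
    endloop
  endfacet
  facet normal 0.0000 0.0000 -1.0000
    outer loop
      vertex 18.2 0.5 0.0
      vertex 7.3 1.9 0.0
      vertex 28.3 18.2 0.0
    endloop
  endfacet
  facet normal 0.0000 0.0000 -1.0000
    outer loop
      vertex 26.9 7.3 0.0
      vertex 18.2 0.5 0.0
      vertex 28.3 18.2 0.0
    endloop
  endfacet
  facet normal 0.0000 0.0000 1.0000
    outer loop
      vertex 28.3 18.2 20.0
      vertex 21.5 26.9 20.0
      vertex 10.6 28.3 20.0
    endloop
  endfacet
  facet normal 0.0000 0.0000 1.0000
    outer loop
      vertex 28.3 18.2 20.0
      vertex 10.6 28.3 20.0
      vertex 1.9 21.5 20.0
    endloop
  endfacet
  facet normal 0.0000 0.0000 1.0000
    outer loop
      vertex 28.3 18.2 20.0
      vertex 1.9 21.5 20.0
      vertex 0.5 10.6 20.0
    endloop
  endfacet
  facet normal 0.0000 0.0000 1.0000
    outer loop
      vertex 28.3 18.2 20.0
      vertex 0.5 10.6 20.0
      vertex 7.3 1.9 20.0
    endloop
  endfacet
  facet normal 0.0000 0.0000 1.0000
    outer loop
      vertex 28.3 18.2 20.0
      vertex 7.3 1.9 20.0
      vertex 18.2 0.5 20.0
    endloop
  endfacet
  facet normal 0.0000 0.0000 1.0000
    outer loop
      vertex 28.3 18.2 20.0
      vertex 18.2 0.5 20.0
      vertex 26.9 7.3 20.0
    endloop
  endfacet
  facet normal 0.7879 0.6158 0.0000
    outer loop
      vertex 28.3 18.2 0.0
      vertex 21.5 26.9 0.0
      vertex 21.5 26.9 20.0
    endloop
  endfacet
  facet normal 0.7879 0.6158 0.0000
    outer loop
      vertex 28.3 18.2 0.0
      vertex 21.5 26.9 20.0
      vertex 28.3 18.2 20.0
    endloop
  endfacet
  facet normal 0.1274 0.9919 0.0000
    outer loop
      vertex 21.5 26.9 0.0
      vertex 10.6 28.3 0.0
      vertex 10.6 28.3 20.0
    endloop
  endfacet
  facet normal 0.1274 0.9919 0.0000
    outer loop
      vertex 21.5 26.9 0.0
      vertex 10.6 28.3 20.0
      vertex 21.5 26.9 20.0
    endloop
  endfacet
  facet normal -0.6158 0.7879 0.0000
    outer loop
      vertex 10.6 28.3 0.0
      vertex 1.9 21.5 0.0
      vertex 1.9 21.5 20.0
    endloop
  endfacet
  facet normal -0.6158 0.7879 0.0000
    outer loop
      vertex 10.6 28.3 0.0
      vertex 1.9 21.5 20.0
      vertex 10.6 28.3 20.0
    endloop
  endfacet
  facet normal -0.9919 0.1274 0.0000
    outer loop
      vertex 1.9 21.5 0.0
      vertex 0.5 10.6 0.0
      vertex 0.5 10.6 20.0
    endloop
  endfacet
  facet normal -0.9919 0.1274 0.0000
    outer loop
      vertex 1.9 21.5 0.0
      vertex 0.5 10.6 20.0
      vertex 1.9 21.5 20.0
    endloop
  endfacet
  facet normal -0.7879 -0.6158 0.0000
    outer loop
      vertex 0.5 10.6 0.0
      vertex 7.3 1.9 0.0
      vertex 7.3 1.9 20.0
    endloop
  endfacet
  facet normal -0.7879 -0.6158 0.0000
    outer loop
      vertex 0.5 10.6 0.0
      vertex 7.3 1.9 20.0
      vertex 0.5 10.6 20.0
    endloop
  endfacet
  facet normal -0.1274 -0.9919 0.0000
    outer loop
      vertex 7.3 1.9 0.0
      vertex 18.2 0.5 0.0
      vertex 18.2 0.5 20.0
    endloop
  endfacet
  facet normal -0.1274 -0.9919 0.0000
    outer loop
      vertex 7.3 1.9 0.0
      vertex 18.2 0.5 20.0
      vertex 7.3 1.9 20.0
    endloop
  endfacet
  facet normal 0.6158 -0.7879 0.0000
    outer loop
      vertex 18.2 0.5 0.0
      vertex 26.9 7.3 0.0
      vertex 26.9 7.3 20.0
    endloop
  endfacet
  facet normal 0.6158 -0.7879 0.0000
    outer loop
      vertex 18.2 0.5 0.0
      vertex 26.9 7.3 20.0
      vertex 18.2 0.5 20.0
    endloop
  endfacet
  facet normal 0.9919 -0.1274 0.0000
    outer loop
      vertex 26.9 7.3 0.0
      vertex 28.3 18.2 0.0
      vertex 28.3 18.2 20.0
    endloop
  endfacet
  facet normal 0.9919 -0.1274 0.0000
    outer loop
      vertex 26.9 7.3 0.0
      vertex 28.3 18.2 20.0
      vertex 26.9 7.3 20.0
    endloop
  endfacet
endsolid part

The G0 Z moves step by Δz≈3.3 mm. Every layer's G1 loop is the same polygon, so the solid is a straight extrusion of it from z=0 to z≈20. Closing with flat bottom and top caps and triangulating gives 28 facets — a regular 8-sided prism (a cylinder approximated with 8 flat sides), circumscribed radius ≈ 14.4 mm, height ≈ 20 mm.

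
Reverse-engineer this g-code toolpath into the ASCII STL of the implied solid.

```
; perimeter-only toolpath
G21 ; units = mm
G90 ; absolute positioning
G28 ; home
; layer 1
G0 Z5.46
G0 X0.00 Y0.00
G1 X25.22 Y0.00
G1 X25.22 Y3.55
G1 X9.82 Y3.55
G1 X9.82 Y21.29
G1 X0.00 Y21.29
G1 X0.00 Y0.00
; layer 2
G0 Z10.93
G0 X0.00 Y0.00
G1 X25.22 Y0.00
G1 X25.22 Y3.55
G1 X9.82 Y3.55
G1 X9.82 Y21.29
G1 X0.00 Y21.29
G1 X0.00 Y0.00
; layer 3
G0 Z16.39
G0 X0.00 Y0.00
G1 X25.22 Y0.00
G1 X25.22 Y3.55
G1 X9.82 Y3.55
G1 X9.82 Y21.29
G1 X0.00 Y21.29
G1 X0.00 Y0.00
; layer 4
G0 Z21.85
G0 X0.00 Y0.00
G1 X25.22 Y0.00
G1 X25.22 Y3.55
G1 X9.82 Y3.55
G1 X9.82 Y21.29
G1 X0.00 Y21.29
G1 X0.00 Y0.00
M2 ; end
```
solid part
  facet normal 0.0000 0.0000 -1.0000
    outer loop
      vertex 25.22 3.55 0.00
      vertex 25.22 0.00 0.00
      vertex 0.00 0.00 0.00
    endloop
  endfacet
  facet normal 0.0000 0.0000 -1.0000
    outer loop
      vertex 9.82 3.55 0.00
      vertex 25.22 3.55 0.00
      vertex 0.00 0.00 0.00
    endloop
  endfacet
  facet normal 0.0000 0.0000 -1.0000
    outer loop
      vertex 9.82 21.29 0.00
      vertex 9.82 3.55 0.00
      vertex 0.00 0.00 0.00
    endloop
  endfacet
  facet normal 0.0000 0.0000 -1.0000
    outer loop
      vertex 0.00 21.29 0.00
      vertex 9.82 21.29 0.00
      vertex 0.00 0.00 0.00
    endloop
  endfacet
  facet normal 0.0000 0.0000 1.0000
    outer loop
      vertex 0.00 0.00 21.85
      vertex 25.22 0.00 21.85
      vertex 25.22 3.55 21.85
    endloop
  endfacet
  facet normal 0.0000 0.0000 1.0000
    outer loop
      vertex 0.00 0.00 21.85
      vertex 25.22 3.55 21.85
      vertex 9.82 3.55 21.85
    endloop
  endfacet
  facet normal 0.0000 0.0000 1.0000
    outer loop
      vertex 0.00 0.00 21.85
      vertex 9.82 3.55 21.85
      vertex 9.82 21.29 21.85
    endloop
  endfacet
  facet normal 0.0000 0.0000 1.0000
    outer loop
      vertex 0.00 0.00 21.85
      vertex 9.82 21.29 21.85
      vertex 0.00 21.29 21.85
    endloop
  endfacet
  facet normal 0.0000 -1.0000 0.0000
    outer loop
      vertex 0.00 0.00 0.00
      vertex 25.22 0.00 0.00
      vertex 25.22 0.00 21.85
    endloop
  endfacet
  facet normal 0.0000 -1.0000 0.0000
    outer loop
      vertex 0.00 0.00 0.00
      vertex 25.22 0.00 21.85
      vertex 0.00 0.00 21.85
    endloop
  endfacet
  facet normal 1.0000 0.0000 0.0000
    outer loop
      vertex 25.22 0.00 0.00
      vertex 25.22 3.55 0.00
      vertex 25.22 3.55 21.85
    endloop
  endfacet
  facet normal 1.0000 0.0000 0.0000
    outer loop
      vertex 25.22 0.00 0.00
      vertex 25.22 3.55 21.85
      vertex 25.22 0.00 21.85
    endloop
  endfacet
  facet normal 0.0000 1.0000 0.0000
    outer loop
      vertex 25.22 3.55 0.00
      vertex 9.82 3.55 0.00
      vertex 9.82 3.55 21.85
    endloop
  endfacet
  facet normal 0.0000 1.0000 0.0000
    outer loop
      vertex 25.22 3.55 0.00
      vertex 9.82 3.55 21.85
      vertex 25.22 3.55 21.85
    endloop
  endfacet
  facet normal 1.0000 0.0000 0.0000
    outer loop
      vertex 9.82 3.55 0.00
      vertex 9.82 21.29 0.00
      vertex 9.82 21.29 21.85
    endloop
  endfacet
  facet normal 1.0000 0.0000 0.0000
    outer loop
      vertex 9.82 3.55 0.00
      vertex 9.82 21.29 21.85
      vertex 9.82 3.55 21.85
    endloop
  endfacet
  facet normal 0.0000 1.0000 0.0000
    outer loop
      vertex 9.82 21.29 0.00
      vertex 0.00 21.29 0.00
      vertex 0.00 21.29 21.85
    endloop
  endfacet
  facet normal 0.0000 1.0000 0.0000
    outer loop
      vertex 9.82 21.29 0.00
      vertex 0.00 21.29 21.85
      vertex 9.82 21.29 21.85
    endloop
  endfacet
  facet normal -1.0000 0.0000 0.0000
    outer loop
      vertex 0.00 21.29 0.00
      vertex 0.00 0.00 0.00
      vertex 0.00 0.00 21.85
    endloop
  endfacet
  facet normal -1.0000 0.0000 0.0000
    outer loop
      vertex 0.00 21.29 0.00
      vertex 0.00 0.00 21.85
      vertex 0.00 21.29 21.85
    endloop
  endfacet
endsolid part

The G0 Z moves step by Δz≈5.46 mm. Every layer's G1 loop is the same polygon, so the solid is a straight extrusion of it from z=0 to z≈21.9. Closing with flat bottom and top caps and triangulating gives 20 facets — an L-shaped prism: outer 25.2 × 21.3 mm, arm thicknesses ≈ 3.55 mm (horizontal) and 9.82 mm (vertical), extruded 21.9 mm in z.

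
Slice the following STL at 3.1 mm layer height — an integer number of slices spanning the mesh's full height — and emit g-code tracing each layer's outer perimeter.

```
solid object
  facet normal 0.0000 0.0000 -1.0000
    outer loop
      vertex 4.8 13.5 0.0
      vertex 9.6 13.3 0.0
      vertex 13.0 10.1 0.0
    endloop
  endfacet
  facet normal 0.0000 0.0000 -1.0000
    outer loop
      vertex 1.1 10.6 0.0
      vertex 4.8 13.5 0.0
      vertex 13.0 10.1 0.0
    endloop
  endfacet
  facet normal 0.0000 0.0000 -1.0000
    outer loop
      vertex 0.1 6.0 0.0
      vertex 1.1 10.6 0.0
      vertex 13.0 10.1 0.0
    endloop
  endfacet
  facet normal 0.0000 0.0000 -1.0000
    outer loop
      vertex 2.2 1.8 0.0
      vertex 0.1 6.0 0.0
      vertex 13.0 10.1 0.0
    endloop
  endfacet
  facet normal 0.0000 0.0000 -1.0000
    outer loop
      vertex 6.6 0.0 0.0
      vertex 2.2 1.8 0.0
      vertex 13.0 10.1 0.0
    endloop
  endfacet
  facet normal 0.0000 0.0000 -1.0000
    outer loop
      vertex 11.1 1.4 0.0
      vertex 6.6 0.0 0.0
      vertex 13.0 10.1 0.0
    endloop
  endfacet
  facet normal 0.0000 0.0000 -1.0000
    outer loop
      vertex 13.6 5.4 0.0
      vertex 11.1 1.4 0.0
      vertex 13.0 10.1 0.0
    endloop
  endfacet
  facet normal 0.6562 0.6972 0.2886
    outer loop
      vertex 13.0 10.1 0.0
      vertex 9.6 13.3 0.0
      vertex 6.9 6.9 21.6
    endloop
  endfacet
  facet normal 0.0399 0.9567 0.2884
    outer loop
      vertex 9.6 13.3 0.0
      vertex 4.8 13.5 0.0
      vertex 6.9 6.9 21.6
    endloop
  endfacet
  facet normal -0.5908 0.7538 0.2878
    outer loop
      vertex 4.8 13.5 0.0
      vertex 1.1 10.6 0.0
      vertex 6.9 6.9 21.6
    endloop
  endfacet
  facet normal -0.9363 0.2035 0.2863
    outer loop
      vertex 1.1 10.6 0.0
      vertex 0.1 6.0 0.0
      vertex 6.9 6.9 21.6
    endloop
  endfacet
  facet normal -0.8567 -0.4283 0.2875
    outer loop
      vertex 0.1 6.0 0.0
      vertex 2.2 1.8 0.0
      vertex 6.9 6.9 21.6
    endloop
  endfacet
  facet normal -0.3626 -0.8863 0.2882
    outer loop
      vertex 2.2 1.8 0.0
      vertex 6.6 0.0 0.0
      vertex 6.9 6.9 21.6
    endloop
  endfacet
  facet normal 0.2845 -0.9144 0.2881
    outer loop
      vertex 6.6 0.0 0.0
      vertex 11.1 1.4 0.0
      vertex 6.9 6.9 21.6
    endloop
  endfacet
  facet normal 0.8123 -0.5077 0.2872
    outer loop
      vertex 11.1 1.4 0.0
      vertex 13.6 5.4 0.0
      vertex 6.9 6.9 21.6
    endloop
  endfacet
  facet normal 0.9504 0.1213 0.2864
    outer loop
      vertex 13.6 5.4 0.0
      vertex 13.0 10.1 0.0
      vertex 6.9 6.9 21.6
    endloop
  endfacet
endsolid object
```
; perimeter-only toolpath
G21 ; units = mm
G90 ; absolute positioning
G28 ; home
; layer 1
G0 Z3.1
G0 X12.1 Y9.6
G1 X9.2 Y12.4
G1 X5.1 Y12.6
G1 X1.9 Y10.1
G1 X1.1 Y6.1
G1 X2.9 Y2.5
G1 X6.6 Y1.0
G1 X10.5 Y2.2
G1 X12.6 Y5.6
G1 X12.1 Y9.6
; layer 2
G0 Z6.2
G0 X11.3 Y9.2
G1 X8.8 Y11.5
G1 X5.4 Y11.6
G1 X2.8 Y9.5
G1 X2.0 Y6.3
G1 X3.5 Y3.3
G1 X6.7 Y2.0
G1 X9.9 Y3.0
G1 X11.7 Y5.8
G1 X11.3 Y9.2
; layer 3
G0 Z9.3
G0 X10.4 Y8.7
G1 X8.4 Y10.6
G1 X5.7 Y10.7
G1 X3.6 Y9.0
G1 X3.0 Y6.4
G1 X4.2 Y4.0
G1 X6.7 Y3.0
G1 X9.3 Y3.8
G1 X10.7 Y6.0
G1 X10.4 Y8.7
; layer 4
G0 Z12.3
G0 X9.5 Y8.3
G1 X8.1 Y9.6
G1 X6.0 Y9.7
G1 X4.4 Y8.5
G1 X4.0 Y6.5
G1 X4.9 Y4.7
G1 X6.8 Y3.9
G1 X8.7 Y4.5
G1 X9.8 Y6.3
G1 X9.5 Y8.3
; layer 5
G0 Z15.4
G0 X8.6 Y7.8
G1 X7.7 Y8.7
G1 X6.3 Y8.8
G1 X5.2 Y8.0
G1 X5.0 Y6.6
G1 X5.6 Y5.4
G1 X6.8 Y4.9
G1 X8.1 Y5.3
G1 X8.8 Y6.5
G1 X8.6 Y7.8
; layer 6
G0 Z18.5
G0 X7.8 Y7.4
G1 X7.3 Y7.8
G1 X6.6 Y7.8
G1 X6.1 Y7.4
G1 X5.9 Y6.8
G1 X6.2 Y6.2
G1 X6.9 Y5.9
G1 X7.5 Y6.1
G1 X7.9 Y6.7
G1 X7.8 Y7.4
M2 ; end

The solid is a regular 9-sided pyramid, base circumscribed radius ≈ 6.9 mm, apex at z ≈ 21.6 mm. Slicing at Δz = 3.1 mm — 7 equal slices spanning the solid's height, so layer i sits at z = i·h/7 — gives 6 non-empty perimeters. Each is a 9-segment closed polygon; G0 lifts to the layer z and rapids to the start vertex, then G1 traces the edges. The cross-section shrinks linearly with z (the slice at the apex is degenerate and omitted).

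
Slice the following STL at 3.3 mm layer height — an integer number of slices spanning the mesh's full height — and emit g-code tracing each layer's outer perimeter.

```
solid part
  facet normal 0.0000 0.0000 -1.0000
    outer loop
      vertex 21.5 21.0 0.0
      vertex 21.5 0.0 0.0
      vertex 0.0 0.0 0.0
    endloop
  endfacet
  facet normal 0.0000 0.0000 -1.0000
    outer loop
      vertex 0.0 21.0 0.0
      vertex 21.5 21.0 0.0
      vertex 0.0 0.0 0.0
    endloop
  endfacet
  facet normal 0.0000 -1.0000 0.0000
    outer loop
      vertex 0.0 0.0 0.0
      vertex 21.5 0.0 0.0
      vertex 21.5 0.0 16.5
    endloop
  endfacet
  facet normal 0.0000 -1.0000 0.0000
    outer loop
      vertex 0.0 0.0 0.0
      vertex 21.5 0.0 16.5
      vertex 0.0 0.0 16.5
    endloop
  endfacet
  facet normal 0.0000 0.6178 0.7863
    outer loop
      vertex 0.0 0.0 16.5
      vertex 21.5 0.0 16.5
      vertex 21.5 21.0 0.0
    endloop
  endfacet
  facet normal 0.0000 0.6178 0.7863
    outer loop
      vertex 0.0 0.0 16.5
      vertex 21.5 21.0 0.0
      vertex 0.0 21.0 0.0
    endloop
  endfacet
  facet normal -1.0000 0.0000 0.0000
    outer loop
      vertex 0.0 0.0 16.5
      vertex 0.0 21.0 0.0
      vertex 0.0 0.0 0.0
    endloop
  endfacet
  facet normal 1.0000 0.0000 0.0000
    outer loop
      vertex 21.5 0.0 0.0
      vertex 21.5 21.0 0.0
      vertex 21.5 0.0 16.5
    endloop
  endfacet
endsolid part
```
; perimeter-only toolpath
G21 ; units = mm
G90 ; absolute positioning
G28 ; home
; layer 1
G0 Z3.3
G0 X0.0 Y0.0
G1 X21.5 Y0.0
G1 X21.5 Y16.8
G1 X0.0 Y16.8
G1 X0.0 Y0.0
; layer 2
G0 Z6.6
G0 X0.0 Y0.0
G1 X21.5 Y0.0
G1 X21.5 Y12.6
G1 X0.0 Y12.6
G1 X0.0 Y0.0
; layer 3
G0 Z9.9
G0 X0.0 Y0.0
G1 X21.5 Y0.0
G1 X21.5 Y8.4
G1 X0.0 Y8.4
G1 X0.0 Y0.0
; layer 4
G0 Z13.2
G0 X0.0 Y0.0
G1 X21.5 Y0.0
G1 X21.5 Y4.2
G1 X0.0 Y4.2
G1 X0.0 Y0.0
M2 ; end

The solid is a wedge (ramp): 21.5 × 21 mm base, rising to 16.5 mm along the y=0 edge and sloping linearly to z=0 at y=21. Slicing at Δz = 3.3 mm — 5 equal slices spanning the solid's height, so layer i sits at z = i·h/5 — gives 4 non-empty perimeters. Each is a 4-segment closed polygon; G0 lifts to the layer z and rapids to the start vertex, then G1 traces the edges. The cross-section shrinks linearly with z (the slice at the apex is degenerate and omitted).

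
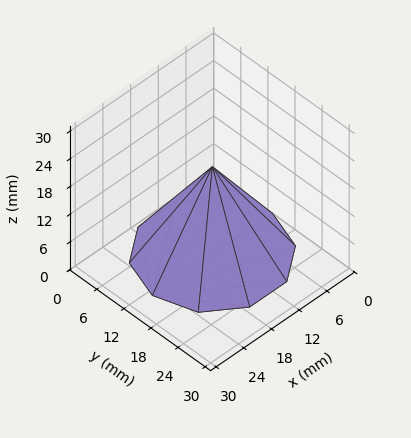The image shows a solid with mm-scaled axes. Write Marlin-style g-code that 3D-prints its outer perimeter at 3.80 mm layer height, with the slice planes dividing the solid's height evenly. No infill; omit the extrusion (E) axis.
Reading the render: the shape is a regular 10-sided pyramid, base circumscribed radius ≈ 13 mm, apex at z ≈ 19 mm (dimensions read to the nearest mm from the axis ticks). For the g-code, the solid's height is divided into equal slices at the stated Δz and each level perimeter traced with G1 moves after a G0 lift.

; perimeter-only toolpath
G21 ; units = mm
G90 ; absolute positioning
G28 ; home
; layer 1
G0 Z3.80
G0 X23.40 Y13.00
G1 X21.42 Y19.11
G1 X16.22 Y22.89
G1 X9.78 Y22.89
G1 X4.58 Y19.11
G1 X2.60 Y13.00
G1 X4.58 Y6.89
G1 X9.78 Y3.11
G1 X16.22 Y3.11
G1 X21.42 Y6.89
G1 X23.40 Y13.00
; layer 2
G0 Z7.60
G0 X20.80 Y13.00
G1 X19.31 Y17.58
G1 X15.41 Y20.42
G1 X10.59 Y20.42
G1 X6.69 Y17.58
G1 X5.20 Y13.00
G1 X6.69 Y8.42
G1 X10.59 Y5.58
G1 X15.41 Y5.58
G1 X19.31 Y8.42
G1 X20.80 Y13.00
; layer 3
G0 Z11.40
G0 X18.20 Y13.00
G1 X17.21 Y16.06
G1 X14.61 Y17.94
G1 X11.39 Y17.94
G1 X8.79 Y16.06
G1 X7.80 Y13.00
G1 X8.79 Y9.94
G1 X11.39 Y8.06
G1 X14.61 Y8.06
G1 X17.21 Y9.94
G1 X18.20 Y13.00
; layer 4
G0 Z15.20
G0 X15.60 Y13.00
G1 X15.10 Y14.53
G1 X13.80 Y15.47
G1 X12.20 Y15.47
G1 X10.90 Y14.53
G1 X10.40 Y13.00
G1 X10.90 Y11.47
G1 X12.20 Y10.53
G1 X13.80 Y10.53
G1 X15.10 Y11.47
G1 X15.60 Y13.00
M2 ; end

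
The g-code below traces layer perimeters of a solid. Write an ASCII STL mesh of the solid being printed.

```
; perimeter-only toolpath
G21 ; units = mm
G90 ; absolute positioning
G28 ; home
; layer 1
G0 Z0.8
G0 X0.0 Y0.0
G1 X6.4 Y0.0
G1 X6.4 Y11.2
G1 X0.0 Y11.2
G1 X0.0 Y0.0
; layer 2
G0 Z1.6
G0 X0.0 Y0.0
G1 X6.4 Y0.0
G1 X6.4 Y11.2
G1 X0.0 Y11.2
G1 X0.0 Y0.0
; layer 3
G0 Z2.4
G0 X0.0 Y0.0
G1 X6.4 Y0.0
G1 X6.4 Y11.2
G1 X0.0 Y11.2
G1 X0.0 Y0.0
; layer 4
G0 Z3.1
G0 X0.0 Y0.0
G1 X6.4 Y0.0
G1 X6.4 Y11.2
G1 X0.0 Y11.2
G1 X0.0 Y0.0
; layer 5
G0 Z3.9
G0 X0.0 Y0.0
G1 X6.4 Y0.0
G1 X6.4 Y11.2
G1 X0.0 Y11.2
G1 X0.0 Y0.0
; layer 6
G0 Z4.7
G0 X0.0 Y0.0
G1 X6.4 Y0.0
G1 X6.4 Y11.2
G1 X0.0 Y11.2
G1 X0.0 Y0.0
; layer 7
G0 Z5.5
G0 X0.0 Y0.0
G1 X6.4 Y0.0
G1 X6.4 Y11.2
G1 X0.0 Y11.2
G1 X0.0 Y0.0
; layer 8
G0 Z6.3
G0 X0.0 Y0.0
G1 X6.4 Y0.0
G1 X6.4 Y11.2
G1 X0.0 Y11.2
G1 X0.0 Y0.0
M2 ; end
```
solid part
  facet normal 0.0000 0.0000 -1.0000
    outer loop
      vertex 6.4 11.2 0.0
      vertex 6.4 0.0 0.0
      vertex 0.0 0.0 0.0
    endloop
  endfacet
  facet normal 0.0000 0.0000 -1.0000
    outer loop
      vertex 0.0 11.2 0.0
      vertex 6.4 11.2 0.0
      vertex 0.0 0.0 0.0
    endloop
  endfacet
  facet normal 0.0000 0.0000 1.0000
    outer loop
      vertex 0.0 0.0 6.3
      vertex 6.4 0.0 6.3
      vertex 6.4 11.2 6.3
    endloop
  endfacet
  facet normal 0.0000 0.0000 1.0000
    outer loop
      vertex 0.0 0.0 6.3
      vertex 6.4 11.2 6.3
      vertex 0.0 11.2 6.3
    endloop
  endfacet
  facet normal 0.0000 -1.0000 0.0000
    outer loop
      vertex 0.0 0.0 0.0
      vertex 6.4 0.0 0.0
      vertex 6.4 0.0 6.3
    endloop
  endfacet
  facet normal 0.0000 -1.0000 0.0000
    outer loop
      vertex 0.0 0.0 0.0
      vertex 6.4 0.0 6.3
      vertex 0.0 0.0 6.3
    endloop
  endfacet
  facet normal 0.0000 1.0000 0.0000
    outer loop
      vertex 6.4 11.2 6.3
      vertex 6.4 11.2 0.0
      vertex 0.0 11.2 0.0
    endloop
  endfacet
  facet normal 0.0000 1.0000 0.0000
    outer loop
      vertex 0.0 11.2 6.3
      vertex 6.4 11.2 6.3
      vertex 0.0 11.2 0.0
    endloop
  endfacet
  facet normal -1.0000 0.0000 0.0000
    outer loop
      vertex 0.0 11.2 6.3
      vertex 0.0 11.2 0.0
      vertex 0.0 0.0 0.0
    endloop
  endfacet
  facet normal -1.0000 0.0000 0.0000
    outer loop
      vertex 0.0 0.0 6.3
      vertex 0.0 11.2 6.3
      vertex 0.0 0.0 0.0
    endloop
  endfacet
  facet normal 1.0000 0.0000 0.0000
    outer loop
      vertex 6.4 0.0 0.0
      vertex 6.4 11.2 0.0
      vertex 6.4 11.2 6.3
    endloop
  endfacet
  facet normal 1.0000 0.0000 0.0000
    outer loop
      vertex 6.4 0.0 0.0
      vertex 6.4 11.2 6.3
      vertex 6.4 0.0 6.3
    endloop
  endfacet
endsolid part

The G0 Z moves step by Δz≈0.8 mm. Every layer's G1 loop is the same polygon, so the solid is a straight extrusion of it from z=0 to z≈6.3. Closing with flat bottom and top caps and triangulating gives 12 facets — a rectangular box, roughly 6.4 × 11.2 mm footprint and 6.3 mm tall.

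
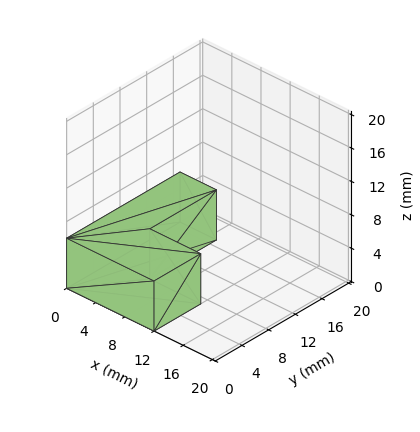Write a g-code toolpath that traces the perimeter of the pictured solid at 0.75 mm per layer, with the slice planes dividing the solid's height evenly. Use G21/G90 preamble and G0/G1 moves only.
Reading the render: the shape is an L-shaped prism: outer 12 × 17 mm, arm thicknesses ≈ 7 mm (horizontal) and 5 mm (vertical), extruded 6 mm in z (dimensions read to the nearest mm from the axis ticks). For the g-code, the solid's height is divided into equal slices at the stated Δz and each level perimeter traced with G1 moves after a G0 lift.

; perimeter-only toolpath
G21 ; units = mm
G90 ; absolute positioning
G28 ; home
; layer 1
G0 Z0.75
G0 X0.00 Y0.00
G1 X12.00 Y0.00
G1 X12.00 Y7.00
G1 X5.00 Y7.00
G1 X5.00 Y17.00
G1 X0.00 Y17.00
G1 X0.00 Y0.00
; layer 2
G0 Z1.50
G0 X0.00 Y0.00
G1 X12.00 Y0.00
G1 X12.00 Y7.00
G1 X5.00 Y7.00
G1 X5.00 Y17.00
G1 X0.00 Y17.00
G1 X0.00 Y0.00
; layer 3
G0 Z2.25
G0 X0.00 Y0.00
G1 X12.00 Y0.00
G1 X12.00 Y7.00
G1 X5.00 Y7.00
G1 X5.00 Y17.00
G1 X0.00 Y17.00
G1 X0.00 Y0.00
; layer 4
G0 Z3.00
G0 X0.00 Y0.00
G1 X12.00 Y0.00
G1 X12.00 Y7.00
G1 X5.00 Y7.00
G1 X5.00 Y17.00
G1 X0.00 Y17.00
G1 X0.00 Y0.00
; layer 5
G0 Z3.75
G0 X0.00 Y0.00
G1 X12.00 Y0.00
G1 X12.00 Y7.00
G1 X5.00 Y7.00
G1 X5.00 Y17.00
G1 X0.00 Y17.00
G1 X0.00 Y0.00
; layer 6
G0 Z4.50
G0 X0.00 Y0.00
G1 X12.00 Y0.00
G1 X12.00 Y7.00
G1 X5.00 Y7.00
G1 X5.00 Y17.00
G1 X0.00 Y17.00
G1 X0.00 Y0.00
; layer 7
G0 Z5.25
G0 X0.00 Y0.00
G1 X12.00 Y0.00
G1 X12.00 Y7.00
G1 X5.00 Y7.00
G1 X5.00 Y17.00
G1 X0.00 Y17.00
G1 X0.00 Y0.00
; layer 8
G0 Z6.00
G0 X0.00 Y0.00
G1 X12.00 Y0.00
G1 X12.00 Y7.00
G1 X5.00 Y7.00
G1 X5.00 Y17.00
G1 X0.00 Y17.00
G1 X0.00 Y0.00
M2 ; end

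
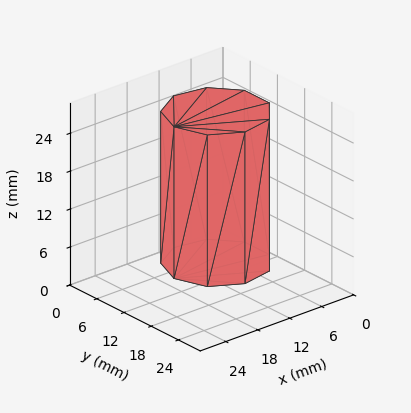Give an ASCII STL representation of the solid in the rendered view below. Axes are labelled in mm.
Reading the render: the shape is a regular 9-sided prism (a cylinder approximated with 9 flat sides), circumscribed radius ≈ 8 mm, height ≈ 24 mm (dimensions read to the nearest mm from the axis ticks). For the STL, each face is triangulated and given an outward normal.

solid part
  facet normal 0.0000 0.0000 -1.0000
    outer loop
      vertex 9.39 15.88 0.00
      vertex 14.13 13.14 0.00
      vertex 16.00 8.00 0.00
    endloop
  endfacet
  facet normal 0.0000 0.0000 -1.0000
    outer loop
      vertex 4.00 14.93 0.00
      vertex 9.39 15.88 0.00
      vertex 16.00 8.00 0.00
    endloop
  endfacet
  facet normal 0.0000 0.0000 -1.0000
    outer loop
      vertex 0.48 10.74 0.00
      vertex 4.00 14.93 0.00
      vertex 16.00 8.00 0.00
    endloop
  endfacet
  facet normal 0.0000 0.0000 -1.0000
    outer loop
      vertex 0.48 5.26 0.00
      vertex 0.48 10.74 0.00
      vertex 16.00 8.00 0.00
    endloop
  endfacet
  facet normal 0.0000 0.0000 -1.0000
    outer loop
      vertex 4.00 1.07 0.00
      vertex 0.48 5.26 0.00
      vertex 16.00 8.00 0.00
    endloop
  endfacet
  facet normal 0.0000 0.0000 -1.0000
    outer loop
      vertex 9.39 0.12 0.00
      vertex 4.00 1.07 0.00
      vertex 16.00 8.00 0.00
    endloop
  endfacet
  facet normal 0.0000 0.0000 -1.0000
    outer loop
      vertex 14.13 2.86 0.00
      vertex 9.39 0.12 0.00
      vertex 16.00 8.00 0.00
    endloop
  endfacet
  facet normal 0.0000 0.0000 1.0000
    outer loop
      vertex 16.00 8.00 24.00
      vertex 14.13 13.14 24.00
      vertex 9.39 15.88 24.00
    endloop
  endfacet
  facet normal 0.0000 0.0000 1.0000
    outer loop
      vertex 16.00 8.00 24.00
      vertex 9.39 15.88 24.00
      vertex 4.00 14.93 24.00
    endloop
  endfacet
  facet normal 0.0000 0.0000 1.0000
    outer loop
      vertex 16.00 8.00 24.00
      vertex 4.00 14.93 24.00
      vertex 0.48 10.74 24.00
    endloop
  endfacet
  facet normal 0.0000 0.0000 1.0000
    outer loop
      vertex 16.00 8.00 24.00
      vertex 0.48 10.74 24.00
      vertex 0.48 5.26 24.00
    endloop
  endfacet
  facet normal 0.0000 0.0000 1.0000
    outer loop
      vertex 16.00 8.00 24.00
      vertex 0.48 5.26 24.00
      vertex 4.00 1.07 24.00
    endloop
  endfacet
  facet normal 0.0000 0.0000 1.0000
    outer loop
      vertex 16.00 8.00 24.00
      vertex 4.00 1.07 24.00
      vertex 9.39 0.12 24.00
    endloop
  endfacet
  facet normal 0.0000 0.0000 1.0000
    outer loop
      vertex 16.00 8.00 24.00
      vertex 9.39 0.12 24.00
      vertex 14.13 2.86 24.00
    endloop
  endfacet
  facet normal 0.9397 0.3419 0.0000
    outer loop
      vertex 16.00 8.00 0.00
      vertex 14.13 13.14 0.00
      vertex 14.13 13.14 24.00
    endloop
  endfacet
  facet normal 0.9397 0.3419 0.0000
    outer loop
      vertex 16.00 8.00 0.00
      vertex 14.13 13.14 24.00
      vertex 16.00 8.00 24.00
    endloop
  endfacet
  facet normal 0.5005 0.8658 0.0000
    outer loop
      vertex 14.13 13.14 0.00
      vertex 9.39 15.88 0.00
      vertex 9.39 15.88 24.00
    endloop
  endfacet
  facet normal 0.5005 0.8658 0.0000
    outer loop
      vertex 14.13 13.14 0.00
      vertex 9.39 15.88 24.00
      vertex 14.13 13.14 24.00
    endloop
  endfacet
  facet normal -0.1736 0.9848 0.0000
    outer loop
      vertex 9.39 15.88 0.00
      vertex 4.00 14.93 0.00
      vertex 4.00 14.93 24.00
    endloop
  endfacet
  facet normal -0.1736 0.9848 0.0000
    outer loop
      vertex 9.39 15.88 0.00
      vertex 4.00 14.93 24.00
      vertex 9.39 15.88 24.00
    endloop
  endfacet
  facet normal -0.7657 0.6432 0.0000
    outer loop
      vertex 4.00 14.93 0.00
      vertex 0.48 10.74 0.00
      vertex 0.48 10.74 24.00
    endloop
  endfacet
  facet normal -0.7657 0.6432 0.0000
    outer loop
      vertex 4.00 14.93 0.00
      vertex 0.48 10.74 24.00
      vertex 4.00 14.93 24.00
    endloop
  endfacet
  facet normal -1.0000 0.0000 0.0000
    outer loop
      vertex 0.48 10.74 0.00
      vertex 0.48 5.26 0.00
      vertex 0.48 5.26 24.00
    endloop
  endfacet
  facet normal -1.0000 0.0000 0.0000
    outer loop
      vertex 0.48 10.74 0.00
      vertex 0.48 5.26 24.00
      vertex 0.48 10.74 24.00
    endloop
  endfacet
  facet normal -0.7657 -0.6432 0.0000
    outer loop
      vertex 0.48 5.26 0.00
      vertex 4.00 1.07 0.00
      vertex 4.00 1.07 24.00
    endloop
  endfacet
  facet normal -0.7657 -0.6432 0.0000
    outer loop
      vertex 0.48 5.26 0.00
      vertex 4.00 1.07 24.00
      vertex 0.48 5.26 24.00
    endloop
  endfacet
  facet normal -0.1736 -0.9848 0.0000
    outer loop
      vertex 4.00 1.07 0.00
      vertex 9.39 0.12 0.00
      vertex 9.39 0.12 24.00
    endloop
  endfacet
  facet normal -0.1736 -0.9848 0.0000
    outer loop
      vertex 4.00 1.07 0.00
      vertex 9.39 0.12 24.00
      vertex 4.00 1.07 24.00
    endloop
  endfacet
  facet normal 0.5005 -0.8658 0.0000
    outer loop
      vertex 9.39 0.12 0.00
      vertex 14.13 2.86 0.00
      vertex 14.13 2.86 24.00
    endloop
  endfacet
  facet normal 0.5005 -0.8658 0.0000
    outer loop
      vertex 9.39 0.12 0.00
      vertex 14.13 2.86 24.00
      vertex 9.39 0.12 24.00
    endloop
  endfacet
  facet normal 0.9397 -0.3419 0.0000
    outer loop
      vertex 14.13 2.86 0.00
      vertex 16.00 8.00 0.00
      vertex 16.00 8.00 24.00
    endloop
  endfacet
  facet normal 0.9397 -0.3419 0.0000
    outer loop
      vertex 14.13 2.86 0.00
      vertex 16.00 8.00 24.00
      vertex 14.13 2.86 24.00
    endloop
  endfacet
endsolid part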